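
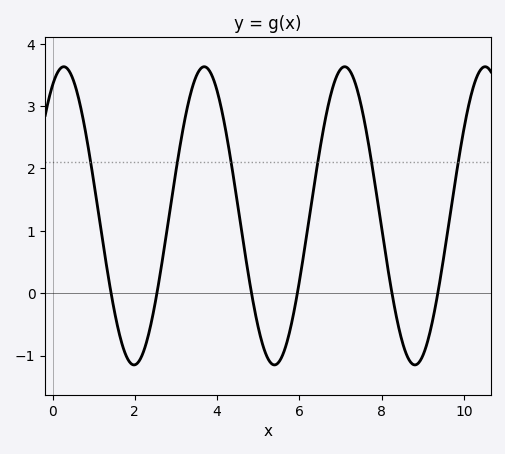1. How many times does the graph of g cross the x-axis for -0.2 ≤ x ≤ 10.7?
6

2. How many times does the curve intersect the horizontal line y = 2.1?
6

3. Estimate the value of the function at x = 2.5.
-0.134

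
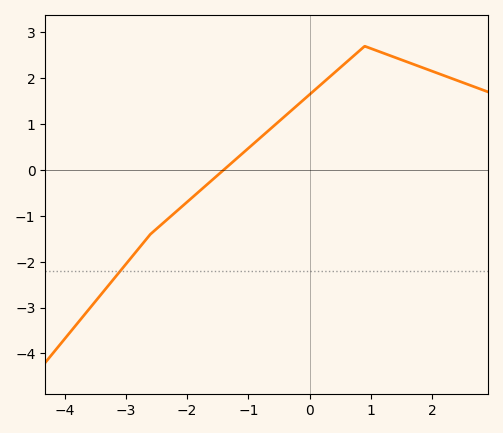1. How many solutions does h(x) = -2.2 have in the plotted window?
1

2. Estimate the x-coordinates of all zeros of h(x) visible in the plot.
-1.4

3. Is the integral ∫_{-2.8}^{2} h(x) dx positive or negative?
positive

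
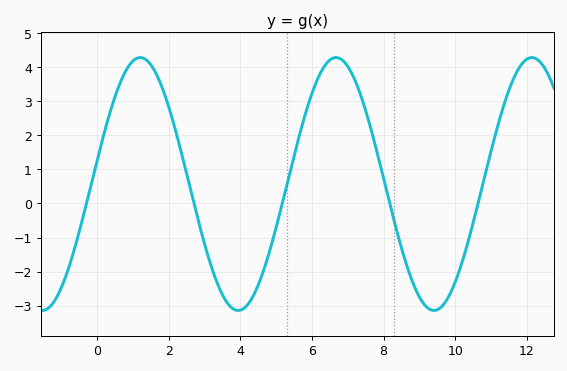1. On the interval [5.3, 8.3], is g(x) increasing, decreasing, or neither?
neither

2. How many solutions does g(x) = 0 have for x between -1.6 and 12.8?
5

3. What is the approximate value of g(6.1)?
3.5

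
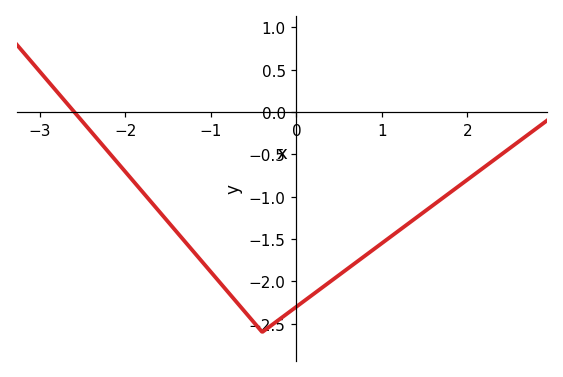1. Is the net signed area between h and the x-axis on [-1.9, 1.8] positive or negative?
negative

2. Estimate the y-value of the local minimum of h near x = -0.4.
-2.6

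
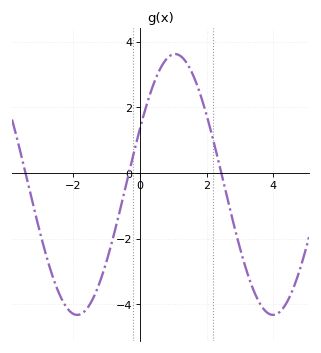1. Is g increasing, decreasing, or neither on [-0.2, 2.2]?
neither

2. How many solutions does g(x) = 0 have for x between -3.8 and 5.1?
3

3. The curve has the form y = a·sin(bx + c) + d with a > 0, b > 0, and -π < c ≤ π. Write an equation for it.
y = 3.97sin(1.1x + 0.44) - 0.35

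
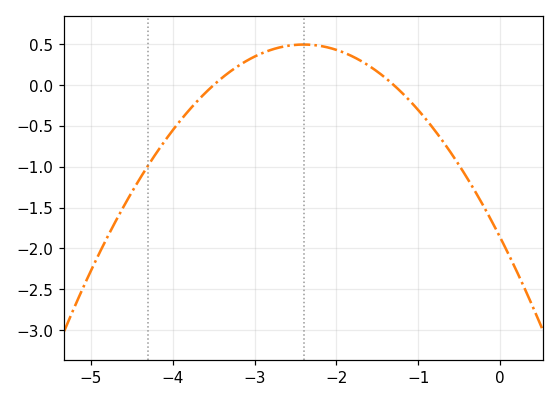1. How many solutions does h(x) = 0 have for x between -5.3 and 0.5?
2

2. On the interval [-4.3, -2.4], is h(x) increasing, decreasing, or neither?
increasing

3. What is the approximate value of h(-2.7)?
0.45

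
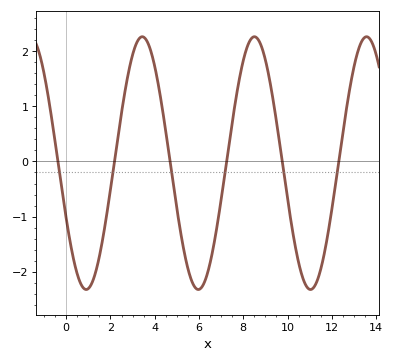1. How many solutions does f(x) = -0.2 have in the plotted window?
6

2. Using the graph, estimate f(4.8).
-0.305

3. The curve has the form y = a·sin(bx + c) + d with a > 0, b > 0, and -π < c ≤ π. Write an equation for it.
y = 2.29sin(1.24x - 2.69) - 0.03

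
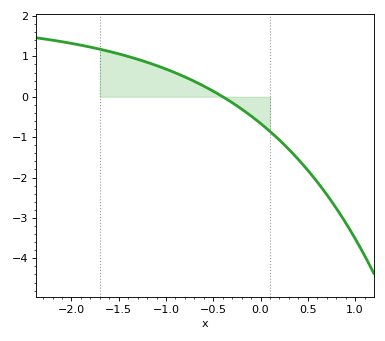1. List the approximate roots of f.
-0.4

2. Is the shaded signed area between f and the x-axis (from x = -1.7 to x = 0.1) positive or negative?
positive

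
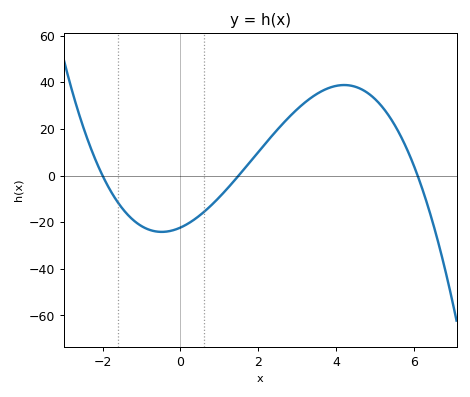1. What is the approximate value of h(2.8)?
26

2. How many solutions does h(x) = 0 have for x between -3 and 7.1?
3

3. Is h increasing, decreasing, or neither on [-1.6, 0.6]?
neither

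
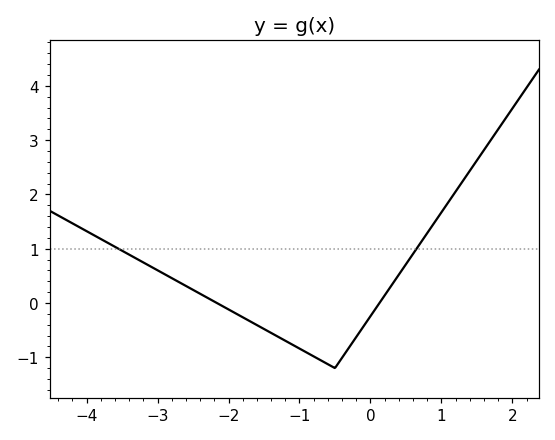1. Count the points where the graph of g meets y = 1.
2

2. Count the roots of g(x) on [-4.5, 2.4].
2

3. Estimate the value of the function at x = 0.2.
0.1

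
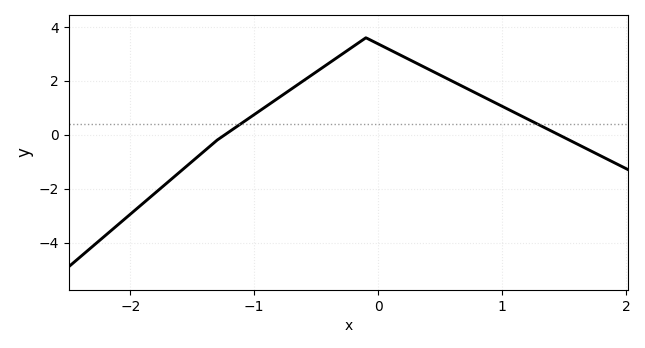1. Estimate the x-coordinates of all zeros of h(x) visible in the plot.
-1.24, 1.45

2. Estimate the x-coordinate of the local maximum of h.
-0.1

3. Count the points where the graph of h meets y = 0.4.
2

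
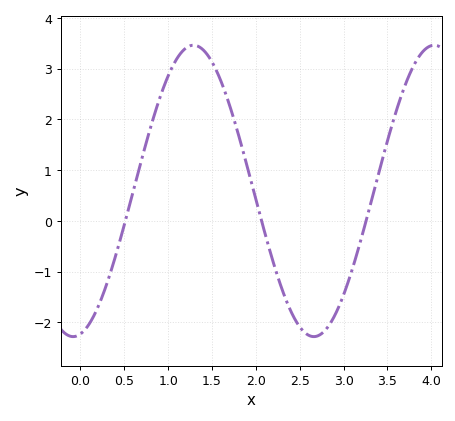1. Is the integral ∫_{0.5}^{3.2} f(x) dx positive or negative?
positive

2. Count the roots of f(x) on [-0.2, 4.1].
3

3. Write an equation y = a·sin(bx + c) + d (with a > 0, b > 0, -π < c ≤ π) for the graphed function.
y = 2.87sin(2.3x - 1.4) + 0.59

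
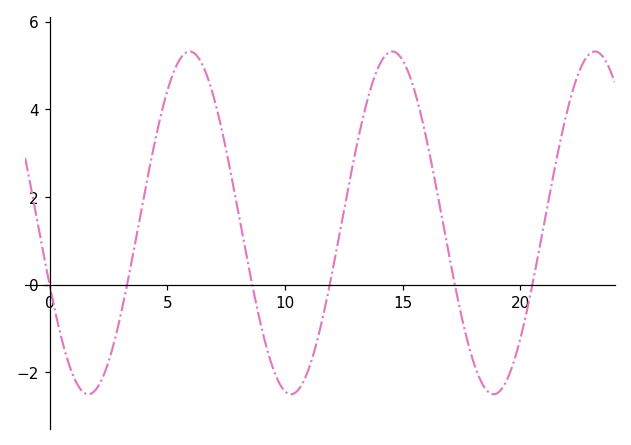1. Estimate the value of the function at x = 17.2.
0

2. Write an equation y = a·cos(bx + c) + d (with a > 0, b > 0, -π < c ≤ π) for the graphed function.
y = 3.91cos(0.73x + 1.9) + 1.41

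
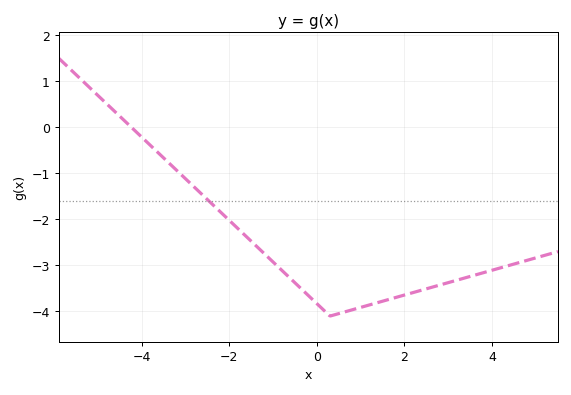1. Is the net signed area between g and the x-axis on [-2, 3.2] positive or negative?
negative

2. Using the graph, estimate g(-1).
-2.9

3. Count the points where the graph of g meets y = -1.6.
1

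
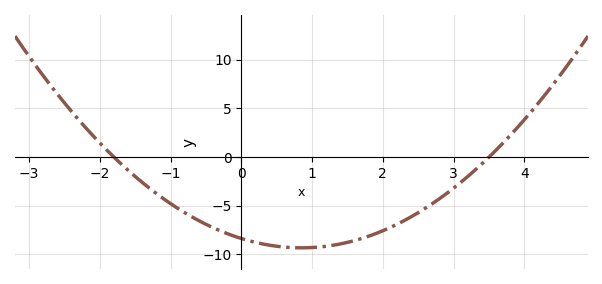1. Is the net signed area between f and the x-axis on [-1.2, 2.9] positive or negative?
negative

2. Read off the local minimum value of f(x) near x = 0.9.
-9.5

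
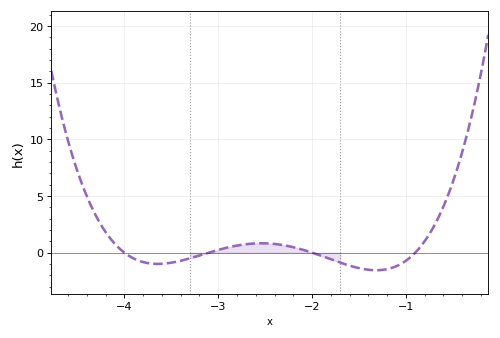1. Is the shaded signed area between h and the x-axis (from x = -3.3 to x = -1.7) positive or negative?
positive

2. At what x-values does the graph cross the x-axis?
-4, -3.1, -2, -0.9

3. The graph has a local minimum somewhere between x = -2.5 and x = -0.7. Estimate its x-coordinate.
-1.3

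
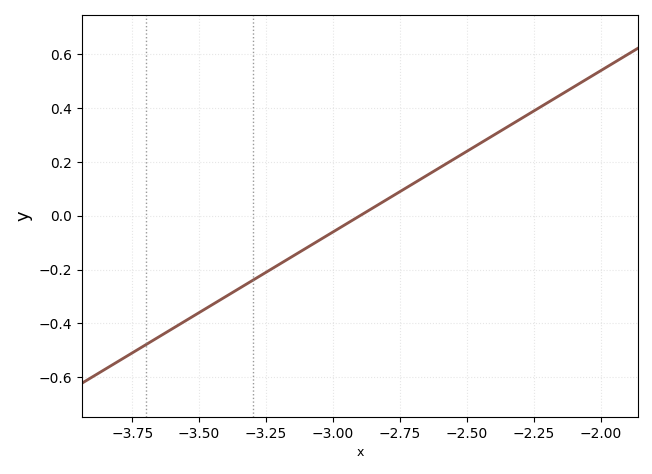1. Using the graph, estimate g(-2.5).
0.24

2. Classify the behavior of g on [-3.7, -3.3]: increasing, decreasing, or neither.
increasing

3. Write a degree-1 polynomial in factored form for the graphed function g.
y = 0.6(x + 2.9)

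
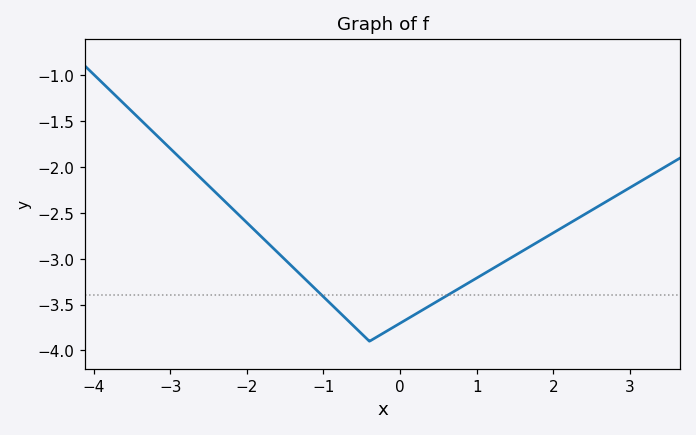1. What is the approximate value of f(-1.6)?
-2.95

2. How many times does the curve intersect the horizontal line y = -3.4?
2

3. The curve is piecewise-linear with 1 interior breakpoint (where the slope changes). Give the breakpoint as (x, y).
(-0.4, -3.9)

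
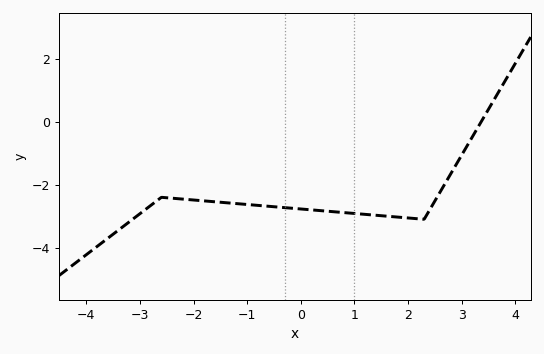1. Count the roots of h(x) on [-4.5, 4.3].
1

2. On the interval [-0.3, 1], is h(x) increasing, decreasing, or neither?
decreasing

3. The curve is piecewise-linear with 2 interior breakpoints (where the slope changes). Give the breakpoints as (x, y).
(-2.6, -2.4); (2.3, -3.1)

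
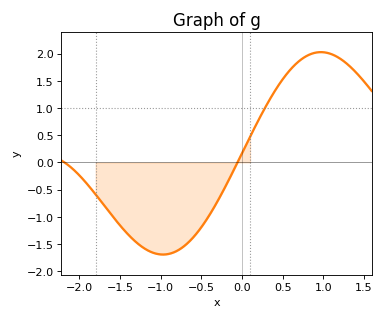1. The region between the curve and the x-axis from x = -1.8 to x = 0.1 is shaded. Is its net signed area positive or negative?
negative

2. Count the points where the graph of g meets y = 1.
1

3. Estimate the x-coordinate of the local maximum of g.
0.971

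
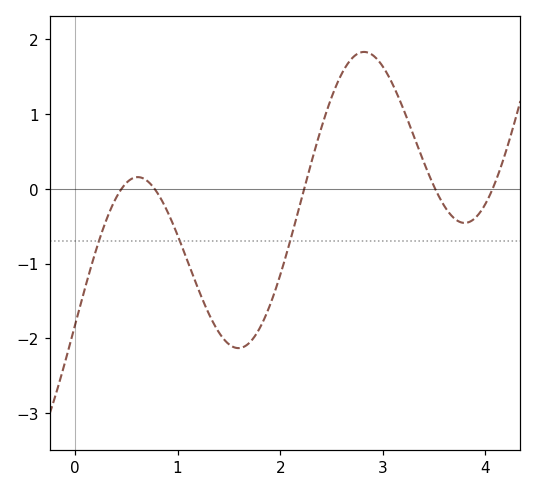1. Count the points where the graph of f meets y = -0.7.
3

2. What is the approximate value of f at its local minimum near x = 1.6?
-2.13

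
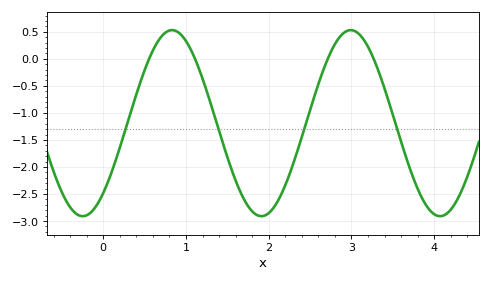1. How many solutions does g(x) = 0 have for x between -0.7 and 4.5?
4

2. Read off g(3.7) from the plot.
-2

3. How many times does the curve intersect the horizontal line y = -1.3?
4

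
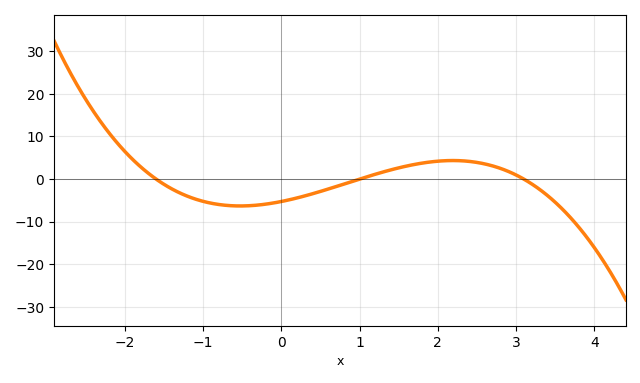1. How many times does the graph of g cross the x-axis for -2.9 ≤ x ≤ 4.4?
3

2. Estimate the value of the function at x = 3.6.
-7.17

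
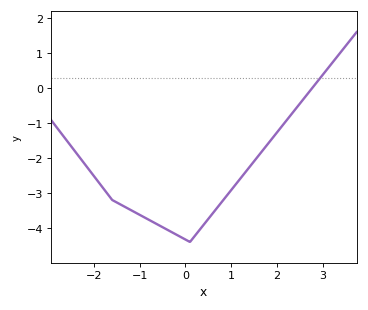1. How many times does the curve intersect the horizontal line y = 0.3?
1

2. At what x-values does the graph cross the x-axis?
2.77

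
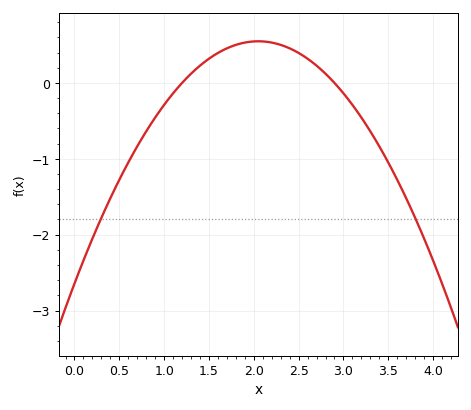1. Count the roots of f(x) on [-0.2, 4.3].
2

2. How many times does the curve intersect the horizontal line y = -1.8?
2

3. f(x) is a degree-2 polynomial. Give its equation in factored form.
y = -0.76(x - 1.2)(x - 2.9)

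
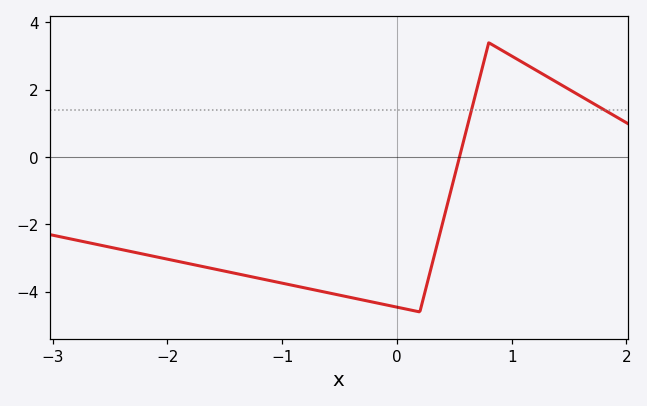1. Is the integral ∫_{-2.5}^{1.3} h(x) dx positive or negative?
negative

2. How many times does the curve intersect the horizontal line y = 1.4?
2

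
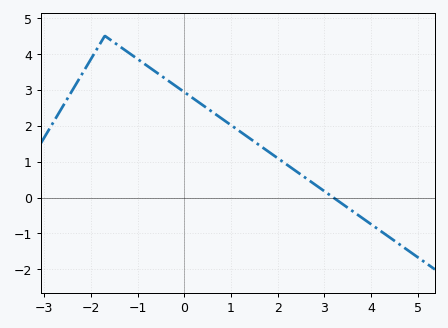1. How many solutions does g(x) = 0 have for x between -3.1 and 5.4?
1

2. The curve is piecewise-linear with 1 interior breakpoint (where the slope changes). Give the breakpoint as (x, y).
(-1.7, 4.5)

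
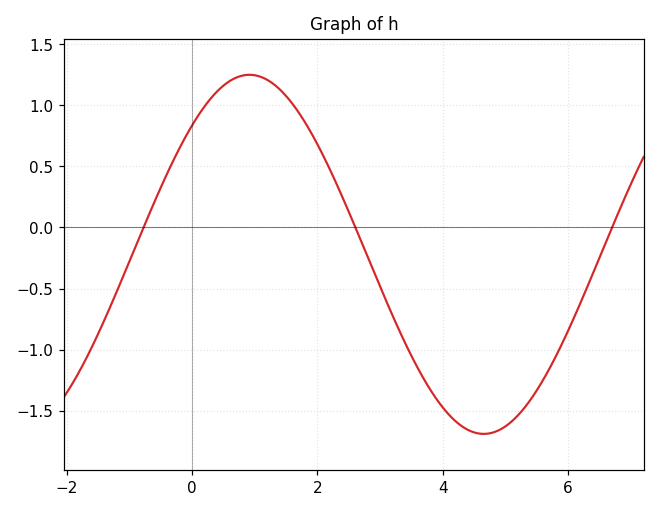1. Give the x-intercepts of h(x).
-0.8, 2.6, 6.8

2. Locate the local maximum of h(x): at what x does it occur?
1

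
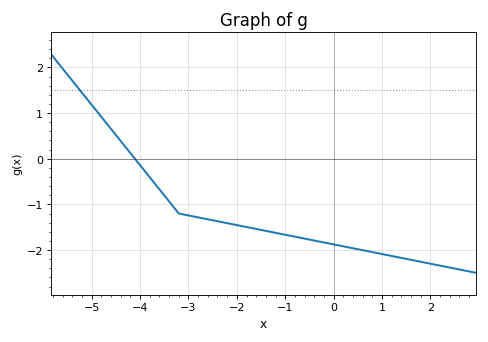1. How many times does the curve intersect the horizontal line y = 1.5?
1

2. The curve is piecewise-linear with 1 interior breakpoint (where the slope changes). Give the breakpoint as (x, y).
(-3.2, -1.2)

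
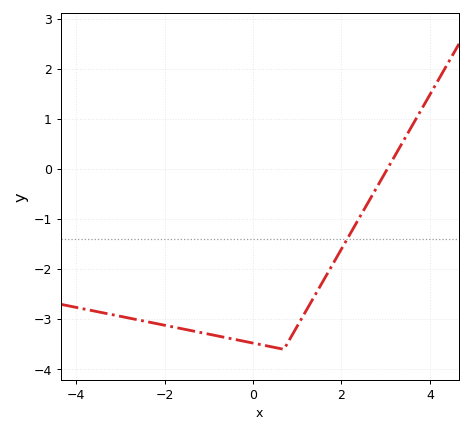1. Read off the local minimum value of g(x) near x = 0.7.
-3.6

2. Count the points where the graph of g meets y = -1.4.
1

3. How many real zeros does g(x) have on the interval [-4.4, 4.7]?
1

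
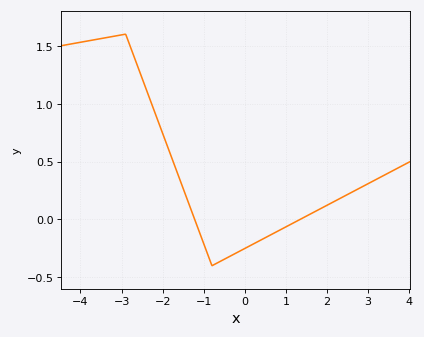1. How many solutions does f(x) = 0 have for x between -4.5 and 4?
2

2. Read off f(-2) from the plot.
0.743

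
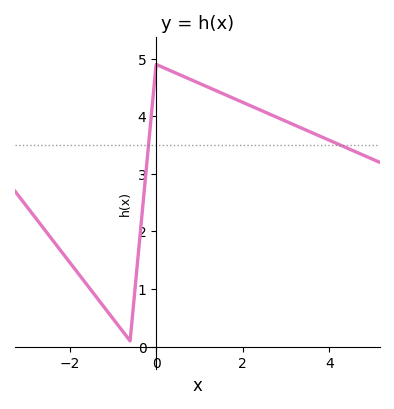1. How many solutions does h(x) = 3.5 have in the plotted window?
2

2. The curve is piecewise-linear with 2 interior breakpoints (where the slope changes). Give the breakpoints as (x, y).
(-0.6, 0.1); (0, 4.9)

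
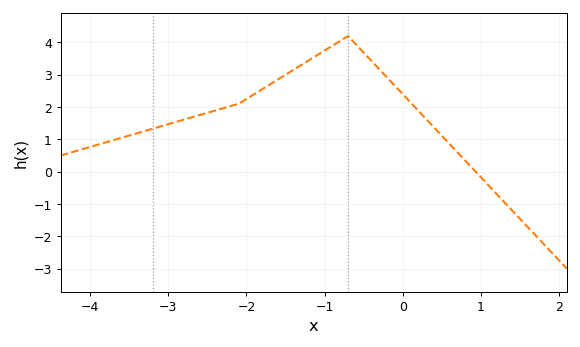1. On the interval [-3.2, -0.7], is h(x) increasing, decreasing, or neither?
increasing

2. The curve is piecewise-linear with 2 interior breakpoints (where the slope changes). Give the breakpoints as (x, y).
(-2.1, 2.1); (-0.7, 4.2)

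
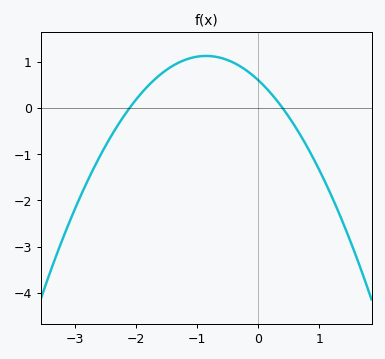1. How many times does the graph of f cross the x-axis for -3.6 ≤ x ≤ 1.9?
2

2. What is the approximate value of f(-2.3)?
-0.4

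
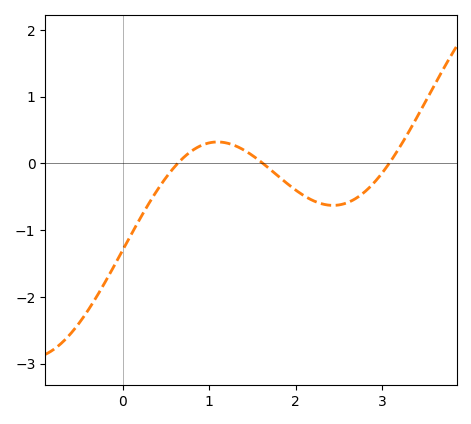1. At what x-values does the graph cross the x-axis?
0.636, 1.62, 3.08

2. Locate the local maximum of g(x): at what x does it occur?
1.1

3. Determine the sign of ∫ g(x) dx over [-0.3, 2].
negative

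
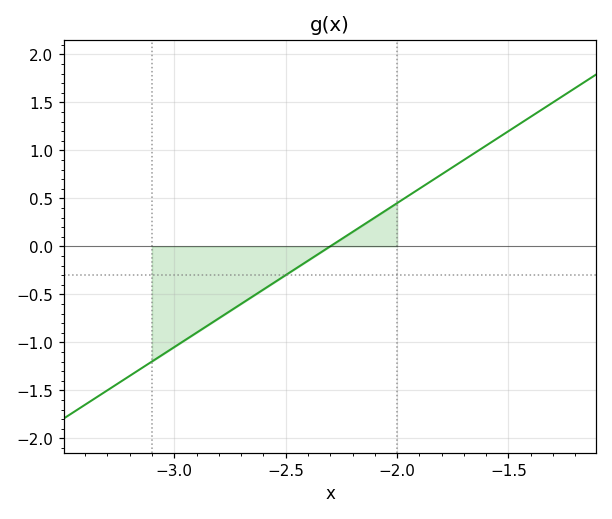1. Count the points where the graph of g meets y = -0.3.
1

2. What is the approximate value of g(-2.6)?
-0.45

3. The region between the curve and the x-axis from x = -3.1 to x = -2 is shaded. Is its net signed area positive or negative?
negative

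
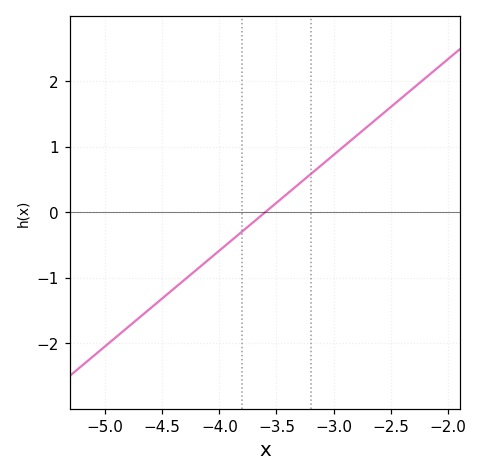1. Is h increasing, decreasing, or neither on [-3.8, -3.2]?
increasing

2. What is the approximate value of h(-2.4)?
1.75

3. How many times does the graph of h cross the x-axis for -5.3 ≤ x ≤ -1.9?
1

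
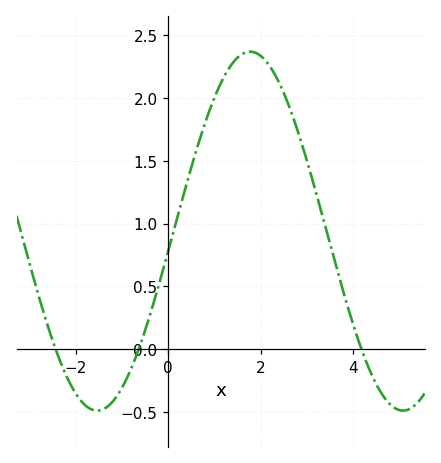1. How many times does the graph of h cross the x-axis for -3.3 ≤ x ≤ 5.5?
3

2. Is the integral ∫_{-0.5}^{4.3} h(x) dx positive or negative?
positive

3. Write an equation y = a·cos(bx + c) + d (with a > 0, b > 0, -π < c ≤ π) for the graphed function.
y = 1.43cos(0.95x - 1.68) + 0.94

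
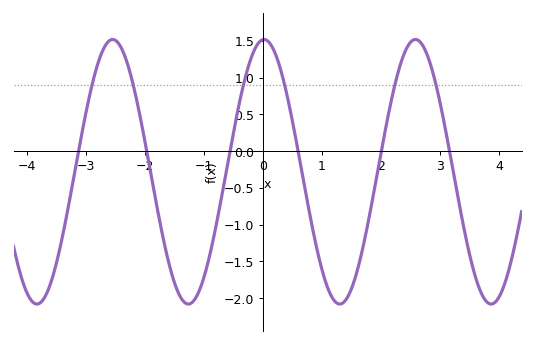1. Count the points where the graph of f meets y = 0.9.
6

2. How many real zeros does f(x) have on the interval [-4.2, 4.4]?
6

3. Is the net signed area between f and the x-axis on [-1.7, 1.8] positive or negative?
negative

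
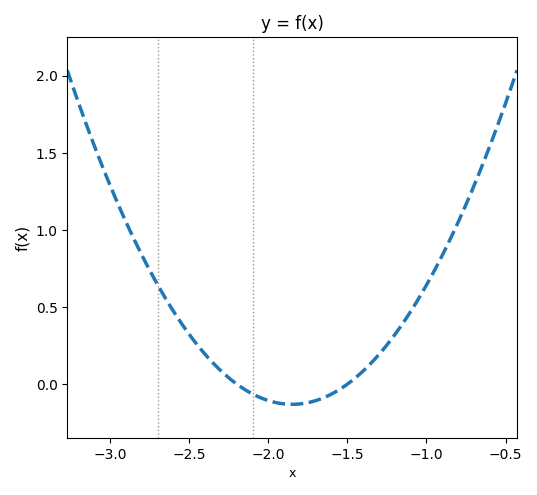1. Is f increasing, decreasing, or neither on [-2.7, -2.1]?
decreasing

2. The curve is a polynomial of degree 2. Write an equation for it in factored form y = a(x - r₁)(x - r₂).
y = 1.07(x + 2.2)(x + 1.5)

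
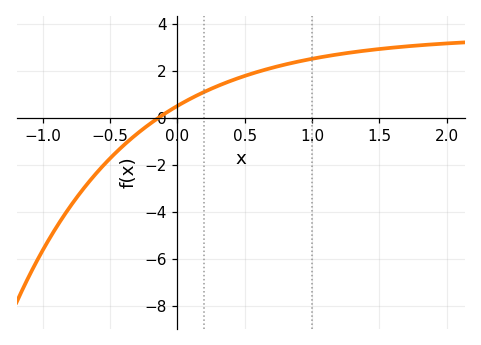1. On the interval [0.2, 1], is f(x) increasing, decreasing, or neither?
increasing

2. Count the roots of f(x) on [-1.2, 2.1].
1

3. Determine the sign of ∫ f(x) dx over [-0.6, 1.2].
positive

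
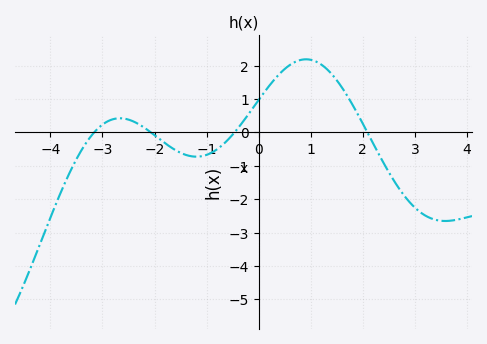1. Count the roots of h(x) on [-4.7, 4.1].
4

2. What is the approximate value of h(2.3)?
-0.6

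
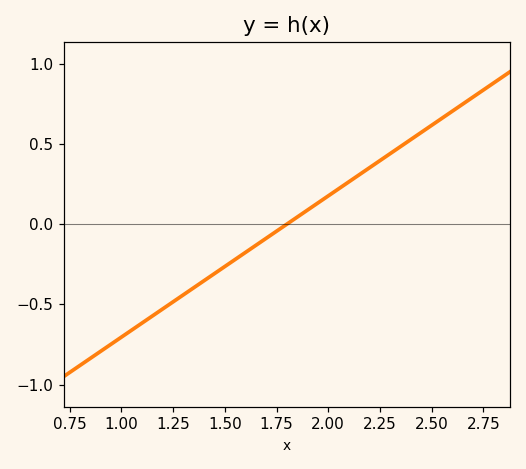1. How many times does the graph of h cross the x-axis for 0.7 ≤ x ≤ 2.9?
1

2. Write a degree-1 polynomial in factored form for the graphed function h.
y = 0.88(x - 1.8)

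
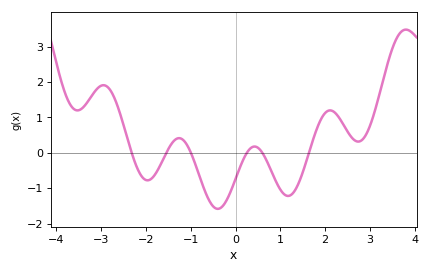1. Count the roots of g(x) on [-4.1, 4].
6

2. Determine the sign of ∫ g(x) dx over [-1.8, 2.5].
negative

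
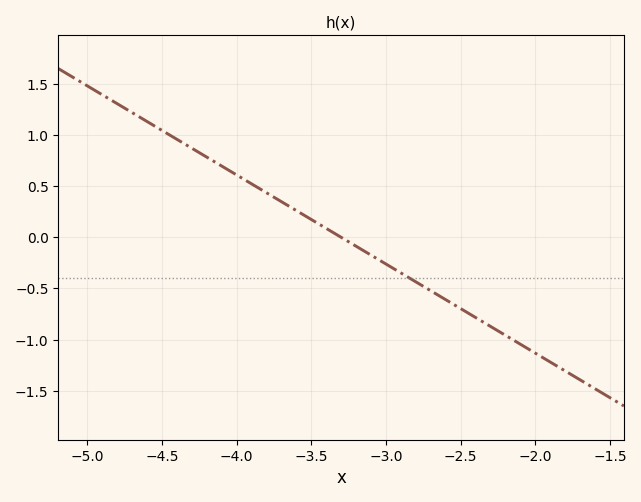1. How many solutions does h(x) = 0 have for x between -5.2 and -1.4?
1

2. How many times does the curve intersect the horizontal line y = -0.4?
1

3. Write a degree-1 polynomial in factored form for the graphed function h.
y = -0.87(x + 3.3)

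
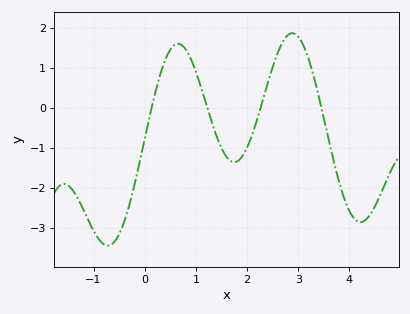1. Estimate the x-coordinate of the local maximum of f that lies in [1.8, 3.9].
2.88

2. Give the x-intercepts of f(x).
0.134, 1.23, 2.26, 3.45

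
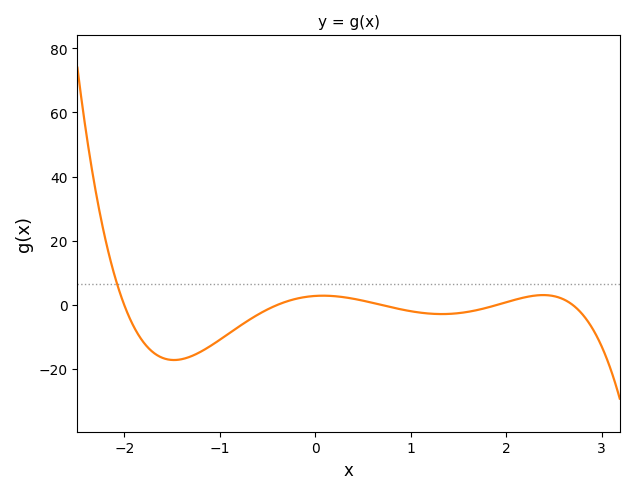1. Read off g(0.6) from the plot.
0.703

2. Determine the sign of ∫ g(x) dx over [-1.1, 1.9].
negative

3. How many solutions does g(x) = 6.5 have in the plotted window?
1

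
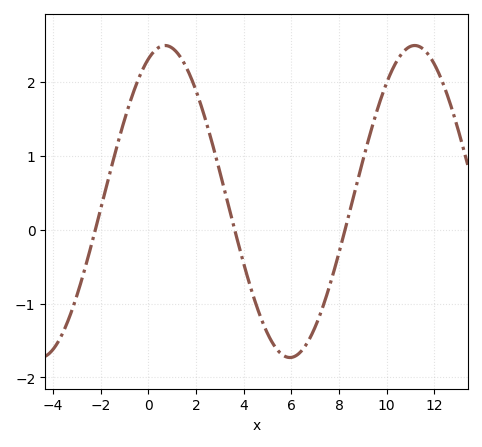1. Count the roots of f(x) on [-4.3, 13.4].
3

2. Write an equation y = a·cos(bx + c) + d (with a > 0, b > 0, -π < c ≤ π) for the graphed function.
y = 2.11cos(0.6x - 0.422) + 0.38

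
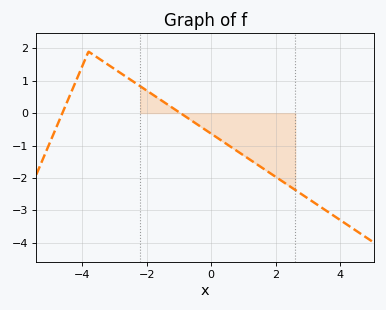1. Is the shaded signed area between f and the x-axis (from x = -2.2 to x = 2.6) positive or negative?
negative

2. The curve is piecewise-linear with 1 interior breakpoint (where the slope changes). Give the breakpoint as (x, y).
(-3.8, 1.9)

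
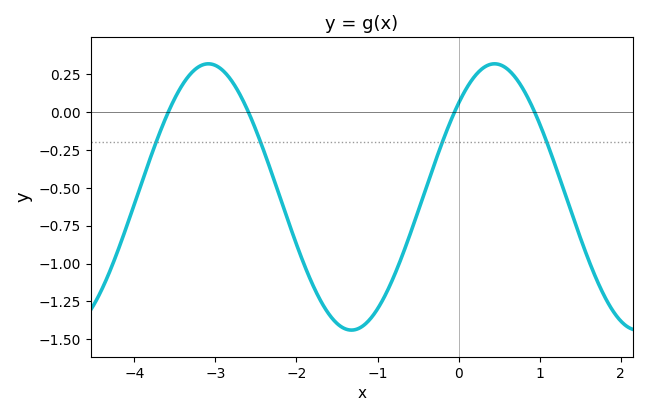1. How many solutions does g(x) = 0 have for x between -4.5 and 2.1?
4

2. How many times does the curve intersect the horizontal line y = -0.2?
4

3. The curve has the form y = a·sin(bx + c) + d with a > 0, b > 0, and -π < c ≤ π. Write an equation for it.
y = 0.88sin(1.8x + 0.78) - 0.56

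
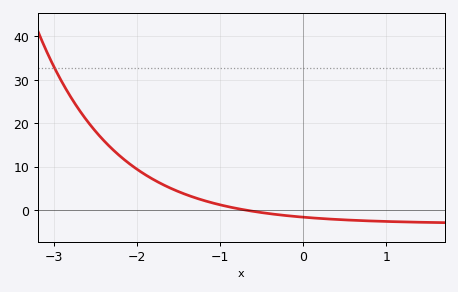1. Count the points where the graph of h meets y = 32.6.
1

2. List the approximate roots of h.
-0.7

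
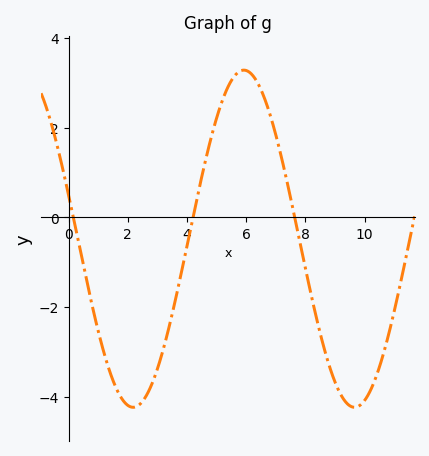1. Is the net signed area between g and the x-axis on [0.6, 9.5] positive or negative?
negative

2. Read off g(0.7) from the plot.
-1.69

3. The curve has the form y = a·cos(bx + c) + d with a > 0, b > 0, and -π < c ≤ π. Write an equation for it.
y = 3.76cos(0.84x + 1.31) - 0.48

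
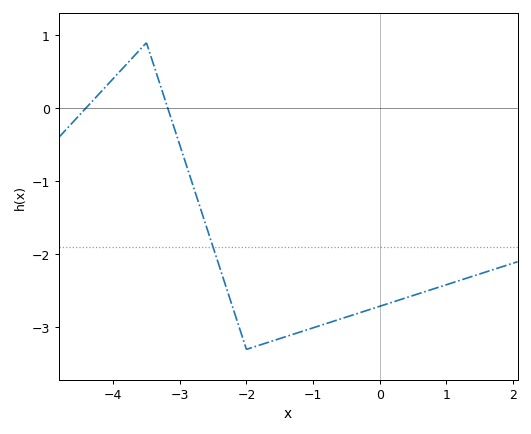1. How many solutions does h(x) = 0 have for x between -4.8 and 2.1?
2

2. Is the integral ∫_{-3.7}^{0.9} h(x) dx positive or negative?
negative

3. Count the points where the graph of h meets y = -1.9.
1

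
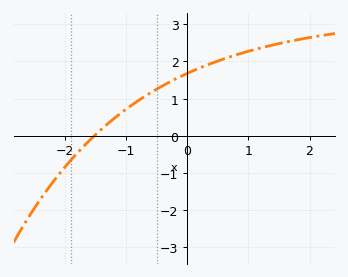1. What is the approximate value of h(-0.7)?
1.1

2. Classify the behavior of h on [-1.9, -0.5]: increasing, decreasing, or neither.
increasing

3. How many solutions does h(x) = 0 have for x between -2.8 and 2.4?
1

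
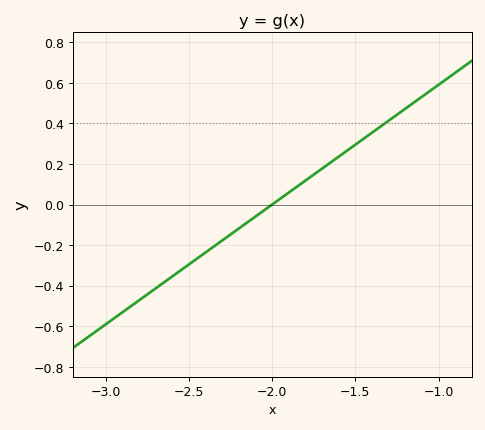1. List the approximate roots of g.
-2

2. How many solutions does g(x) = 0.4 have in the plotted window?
1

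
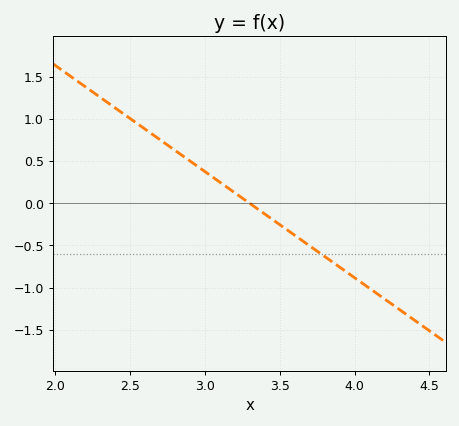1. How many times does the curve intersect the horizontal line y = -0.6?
1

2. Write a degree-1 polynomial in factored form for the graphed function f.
y = -1.26(x - 3.3)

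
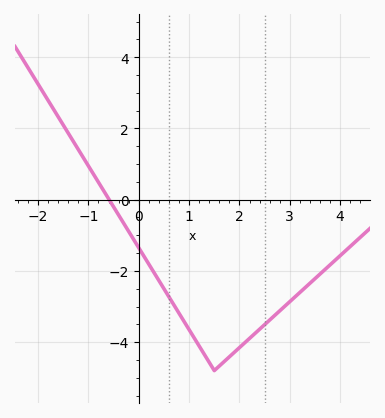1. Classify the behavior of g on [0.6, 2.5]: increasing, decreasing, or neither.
neither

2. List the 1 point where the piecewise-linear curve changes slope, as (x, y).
(1.5, -4.8)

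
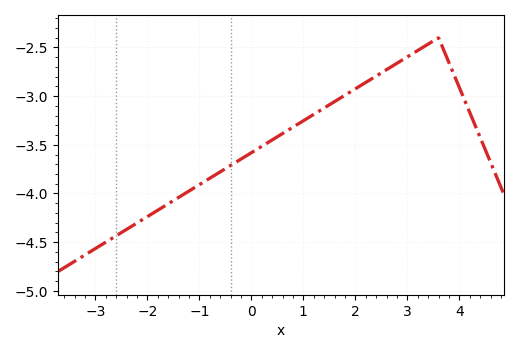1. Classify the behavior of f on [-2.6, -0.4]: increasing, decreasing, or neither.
increasing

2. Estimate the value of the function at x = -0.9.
-3.9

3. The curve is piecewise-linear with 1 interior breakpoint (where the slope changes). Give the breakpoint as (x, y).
(3.6, -2.4)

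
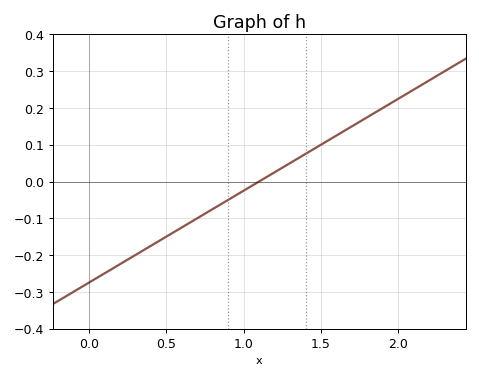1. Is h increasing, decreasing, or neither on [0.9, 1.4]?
increasing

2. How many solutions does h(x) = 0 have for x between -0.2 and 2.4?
1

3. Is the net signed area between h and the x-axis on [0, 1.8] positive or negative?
negative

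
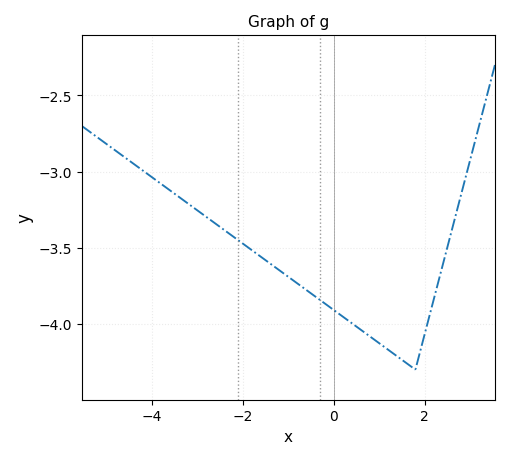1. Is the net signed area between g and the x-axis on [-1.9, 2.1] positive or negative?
negative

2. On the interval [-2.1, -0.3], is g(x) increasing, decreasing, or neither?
decreasing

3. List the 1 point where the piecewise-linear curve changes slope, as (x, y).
(1.8, -4.3)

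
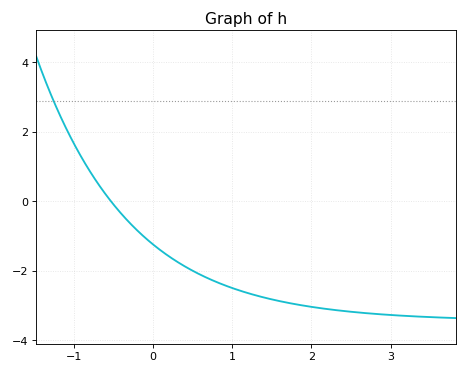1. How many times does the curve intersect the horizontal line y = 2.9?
1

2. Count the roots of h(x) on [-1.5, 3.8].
1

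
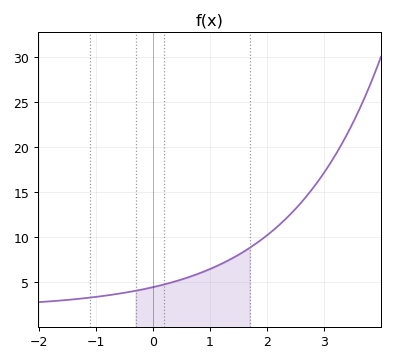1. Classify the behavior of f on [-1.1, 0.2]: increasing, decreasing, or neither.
increasing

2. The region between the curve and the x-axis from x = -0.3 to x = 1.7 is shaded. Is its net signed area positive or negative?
positive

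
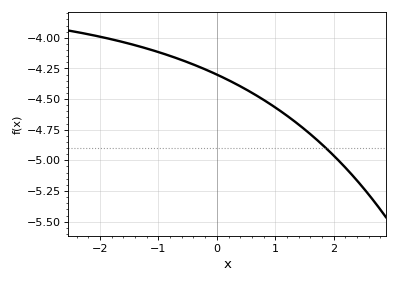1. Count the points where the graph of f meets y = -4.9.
1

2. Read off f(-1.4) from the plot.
-4.06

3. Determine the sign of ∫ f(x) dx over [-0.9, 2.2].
negative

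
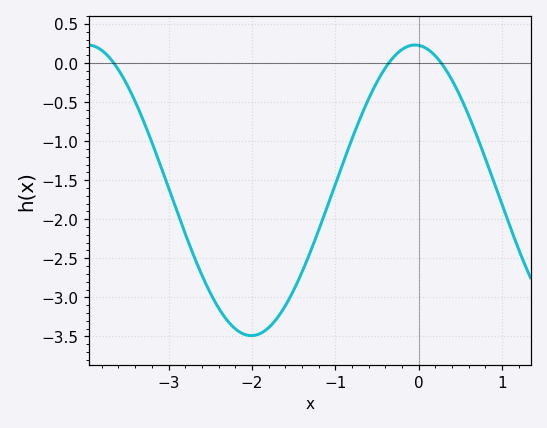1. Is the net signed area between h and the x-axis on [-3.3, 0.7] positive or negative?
negative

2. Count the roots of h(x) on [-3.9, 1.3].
3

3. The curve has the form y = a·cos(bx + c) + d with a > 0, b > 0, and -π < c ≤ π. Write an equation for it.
y = 1.86cos(1.6x + 0.07) - 1.63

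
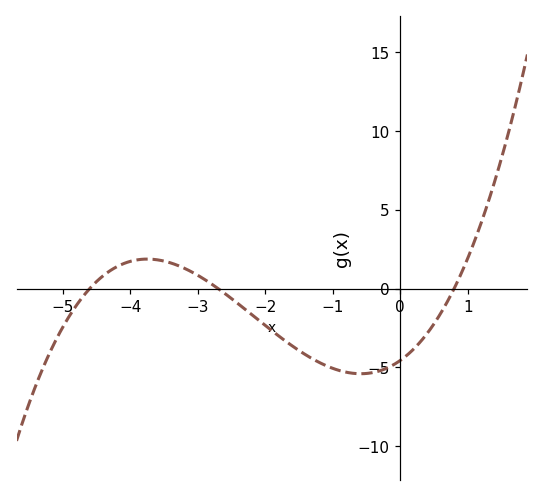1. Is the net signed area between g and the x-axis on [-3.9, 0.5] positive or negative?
negative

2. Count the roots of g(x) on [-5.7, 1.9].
3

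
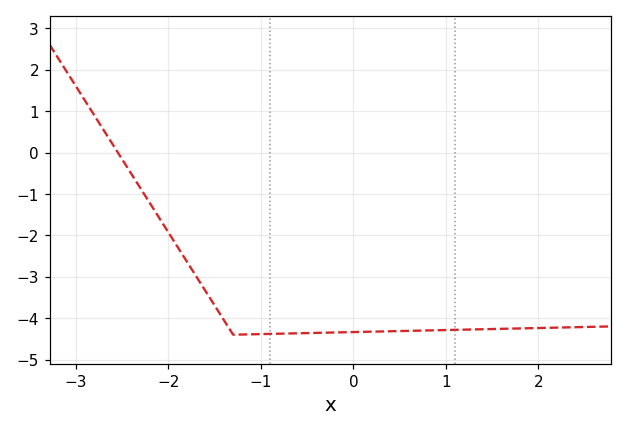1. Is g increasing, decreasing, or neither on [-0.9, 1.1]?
increasing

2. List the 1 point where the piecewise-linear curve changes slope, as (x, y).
(-1.3, -4.4)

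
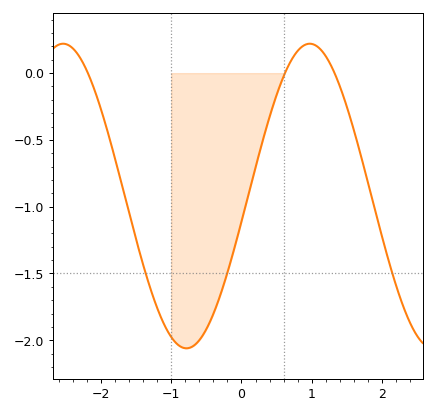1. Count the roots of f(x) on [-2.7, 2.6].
3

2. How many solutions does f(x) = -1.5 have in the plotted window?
3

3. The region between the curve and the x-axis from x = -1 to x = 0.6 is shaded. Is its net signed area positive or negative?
negative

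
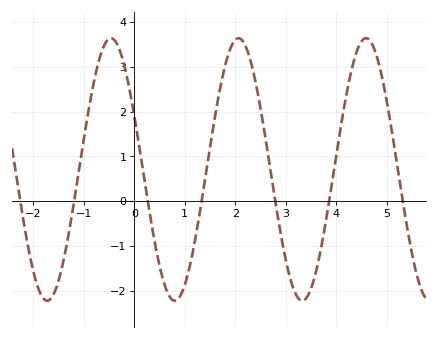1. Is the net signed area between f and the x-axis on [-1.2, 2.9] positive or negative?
positive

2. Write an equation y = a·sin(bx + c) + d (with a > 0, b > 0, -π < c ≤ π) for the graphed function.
y = 2.93sin(2.5x + 2.7) + 0.71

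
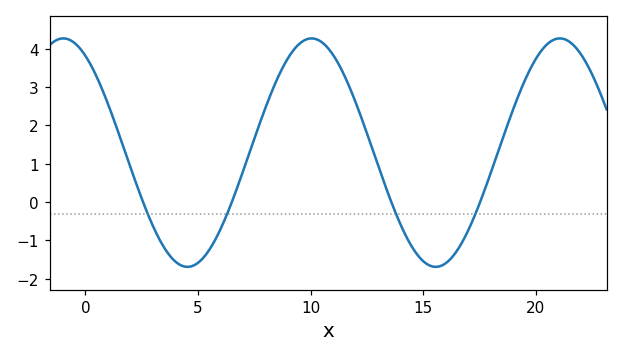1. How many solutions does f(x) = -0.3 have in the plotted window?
4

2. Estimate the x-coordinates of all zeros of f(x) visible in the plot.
2.56, 6.5, 13.6, 17.5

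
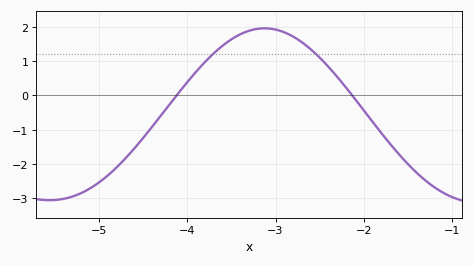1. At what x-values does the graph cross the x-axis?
-4.1, -2.1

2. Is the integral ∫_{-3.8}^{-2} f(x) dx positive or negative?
positive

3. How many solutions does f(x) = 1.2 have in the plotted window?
2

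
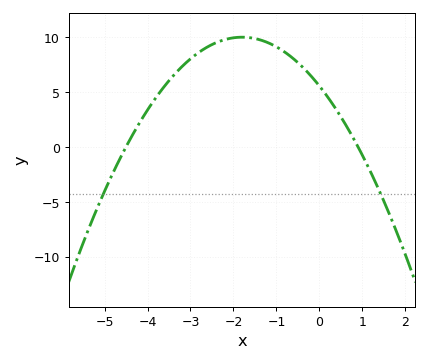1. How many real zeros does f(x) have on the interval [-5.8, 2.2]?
2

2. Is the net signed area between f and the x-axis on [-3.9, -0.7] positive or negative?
positive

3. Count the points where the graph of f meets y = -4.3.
2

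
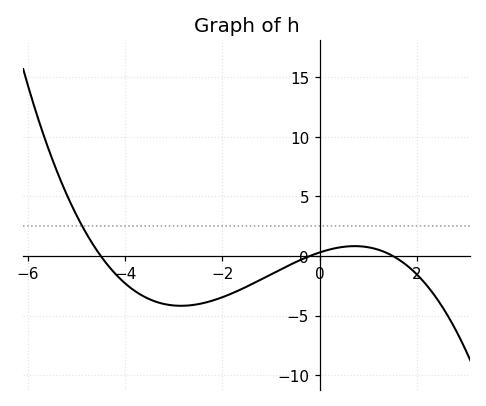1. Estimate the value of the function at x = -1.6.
-2.77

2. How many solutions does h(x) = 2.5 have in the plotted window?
1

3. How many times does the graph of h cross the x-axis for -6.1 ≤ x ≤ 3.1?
3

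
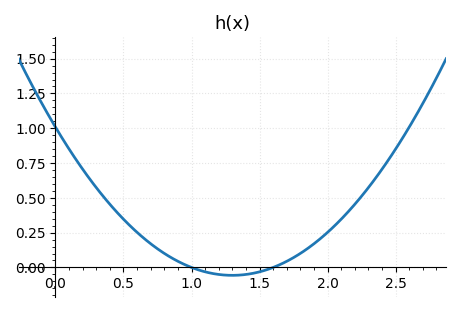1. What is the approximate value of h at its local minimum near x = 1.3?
-0.06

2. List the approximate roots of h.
1, 1.6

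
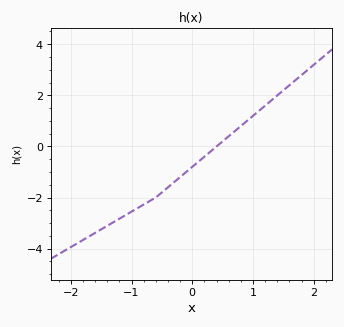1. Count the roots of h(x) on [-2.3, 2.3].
1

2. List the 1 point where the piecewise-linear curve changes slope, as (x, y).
(-0.6, -2)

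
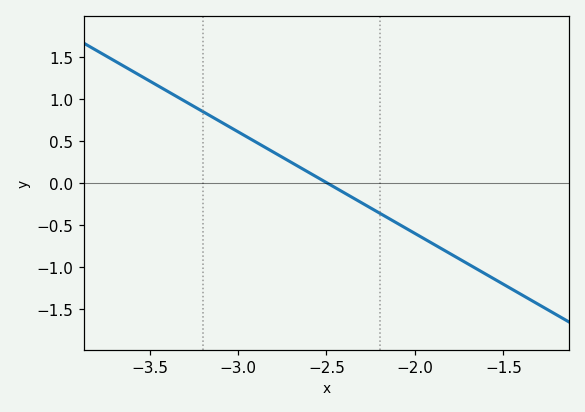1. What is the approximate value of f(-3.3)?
0.95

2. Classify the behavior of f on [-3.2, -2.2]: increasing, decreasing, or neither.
decreasing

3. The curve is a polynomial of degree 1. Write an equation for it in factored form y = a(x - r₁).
y = -1.21(x + 2.5)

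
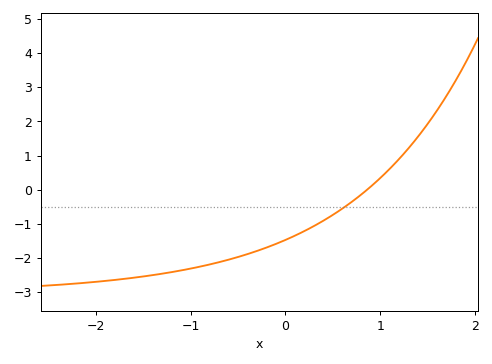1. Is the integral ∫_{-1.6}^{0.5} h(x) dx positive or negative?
negative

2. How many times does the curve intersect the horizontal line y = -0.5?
1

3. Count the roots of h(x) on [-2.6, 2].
1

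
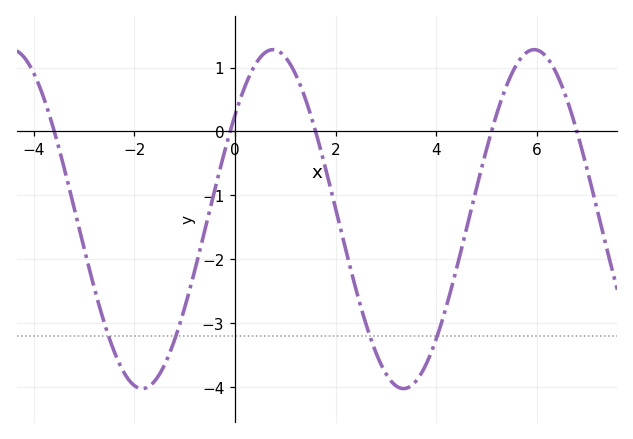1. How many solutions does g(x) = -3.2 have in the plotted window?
4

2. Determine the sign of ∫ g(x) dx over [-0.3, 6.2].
negative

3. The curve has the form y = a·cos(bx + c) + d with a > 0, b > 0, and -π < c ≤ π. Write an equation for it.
y = 2.65cos(1.21x - 0.912) - 1.37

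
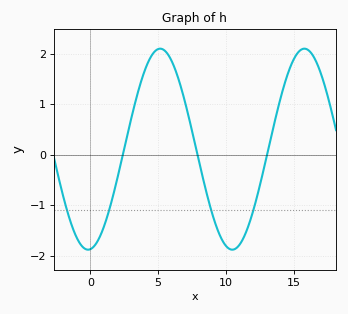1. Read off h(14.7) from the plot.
1.69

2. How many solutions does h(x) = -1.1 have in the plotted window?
4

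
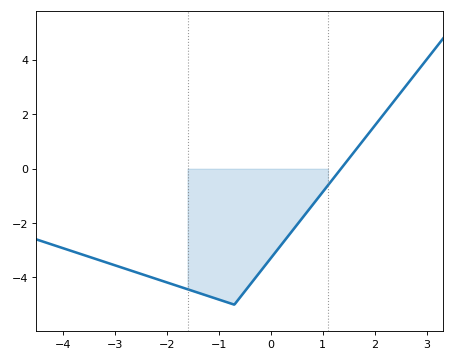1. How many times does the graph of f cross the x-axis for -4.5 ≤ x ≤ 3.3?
1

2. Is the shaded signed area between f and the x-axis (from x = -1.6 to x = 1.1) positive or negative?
negative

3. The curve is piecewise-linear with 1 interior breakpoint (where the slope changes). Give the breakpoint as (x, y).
(-0.7, -5)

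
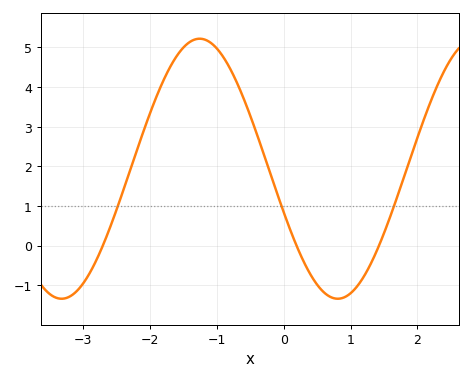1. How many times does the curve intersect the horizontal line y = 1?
3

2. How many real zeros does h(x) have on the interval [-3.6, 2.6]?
3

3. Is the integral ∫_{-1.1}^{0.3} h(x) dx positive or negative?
positive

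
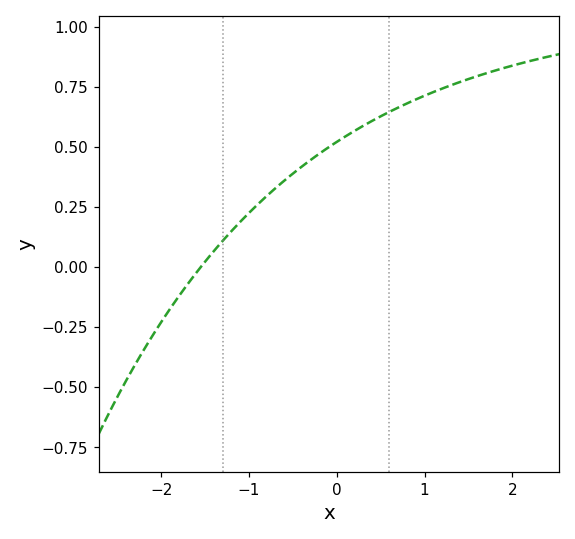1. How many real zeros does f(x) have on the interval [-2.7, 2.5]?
1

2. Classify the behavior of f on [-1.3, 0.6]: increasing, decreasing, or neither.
increasing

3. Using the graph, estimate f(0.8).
0.68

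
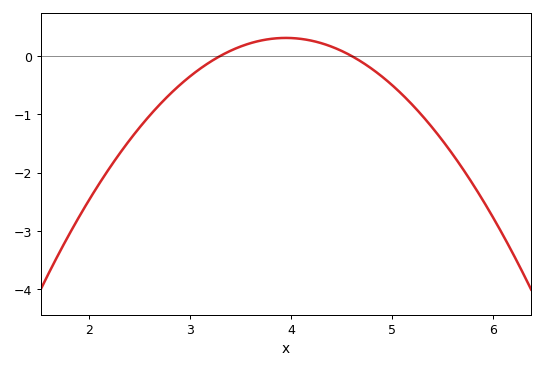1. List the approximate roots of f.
3.3, 4.6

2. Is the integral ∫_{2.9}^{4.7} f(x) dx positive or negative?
positive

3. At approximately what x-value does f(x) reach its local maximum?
3.95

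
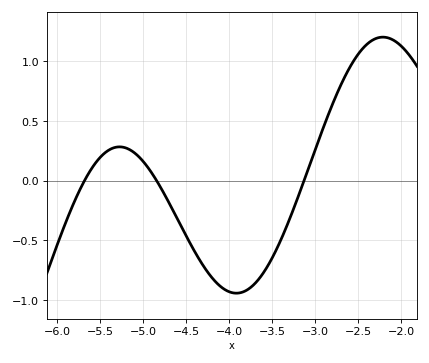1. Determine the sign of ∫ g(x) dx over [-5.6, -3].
negative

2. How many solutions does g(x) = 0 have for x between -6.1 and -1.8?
3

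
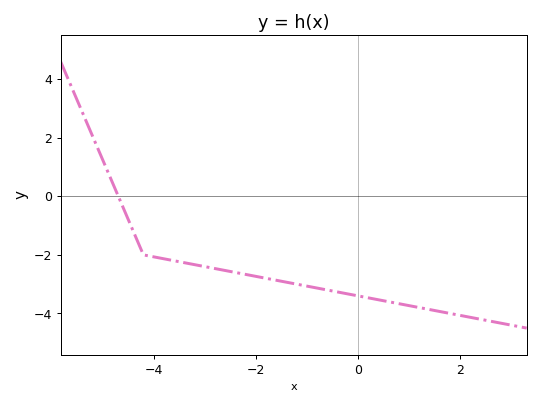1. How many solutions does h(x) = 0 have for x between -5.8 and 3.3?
1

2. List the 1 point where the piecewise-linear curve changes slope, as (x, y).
(-4.2, -2)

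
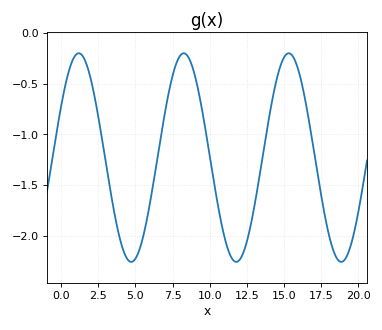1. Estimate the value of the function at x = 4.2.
-2.15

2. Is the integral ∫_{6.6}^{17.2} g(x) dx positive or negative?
negative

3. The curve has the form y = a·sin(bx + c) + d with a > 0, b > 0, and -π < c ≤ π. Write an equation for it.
y = 1.03sin(0.89x + 0.512) - 1.23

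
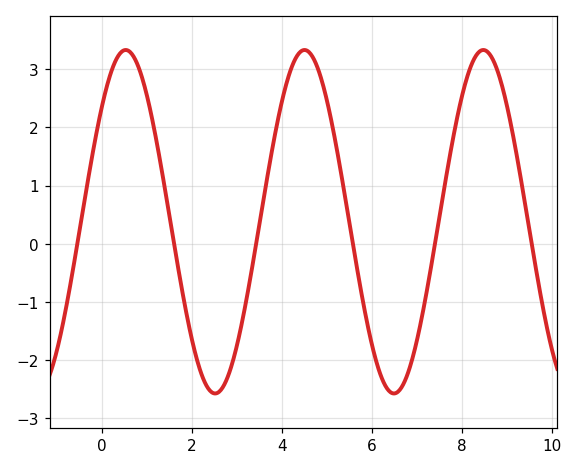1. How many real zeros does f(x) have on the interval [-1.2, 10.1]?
6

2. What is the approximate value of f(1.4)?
0.9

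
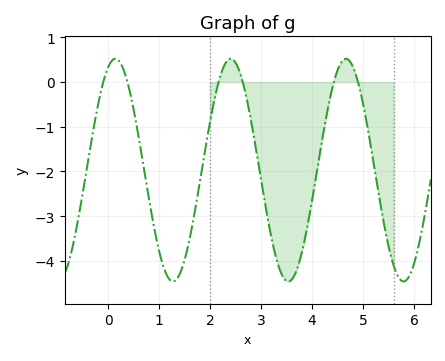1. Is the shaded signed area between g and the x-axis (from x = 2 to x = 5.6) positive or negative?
negative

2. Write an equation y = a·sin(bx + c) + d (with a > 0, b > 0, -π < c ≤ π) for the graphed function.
y = 2.49sin(2.78x + 1.17) - 1.97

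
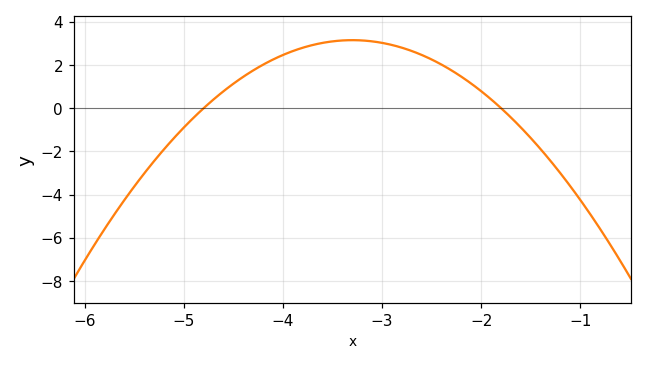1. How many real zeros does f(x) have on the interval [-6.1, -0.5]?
2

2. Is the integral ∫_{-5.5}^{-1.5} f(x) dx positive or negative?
positive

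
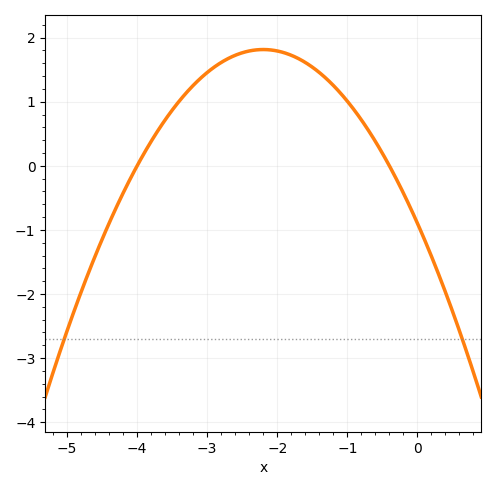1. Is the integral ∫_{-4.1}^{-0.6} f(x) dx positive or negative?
positive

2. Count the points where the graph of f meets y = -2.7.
2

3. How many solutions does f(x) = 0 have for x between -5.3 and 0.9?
2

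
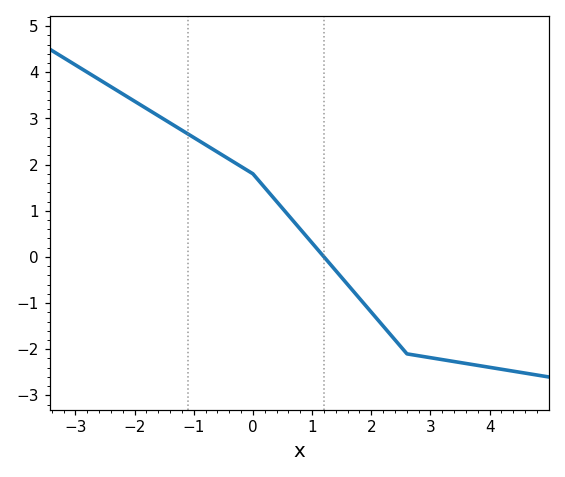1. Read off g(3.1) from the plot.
-2.2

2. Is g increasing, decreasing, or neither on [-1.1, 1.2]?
decreasing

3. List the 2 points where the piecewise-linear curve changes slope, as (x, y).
(0, 1.8); (2.6, -2.1)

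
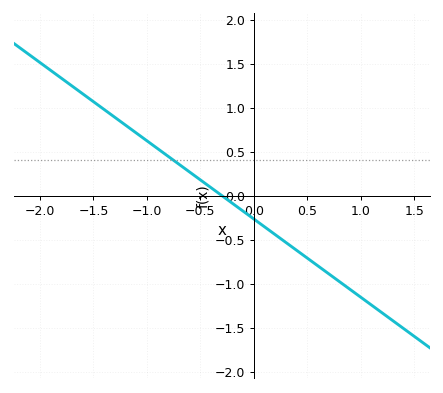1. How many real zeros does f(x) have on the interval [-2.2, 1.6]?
1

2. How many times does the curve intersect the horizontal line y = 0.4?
1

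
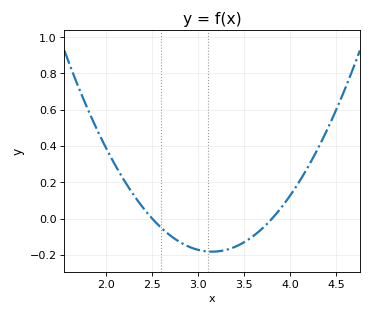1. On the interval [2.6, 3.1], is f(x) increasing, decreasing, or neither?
decreasing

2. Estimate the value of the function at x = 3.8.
0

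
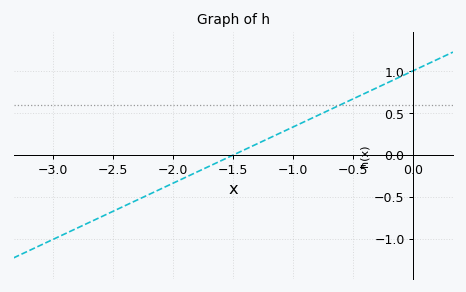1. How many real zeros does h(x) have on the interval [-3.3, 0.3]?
1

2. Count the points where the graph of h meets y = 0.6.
1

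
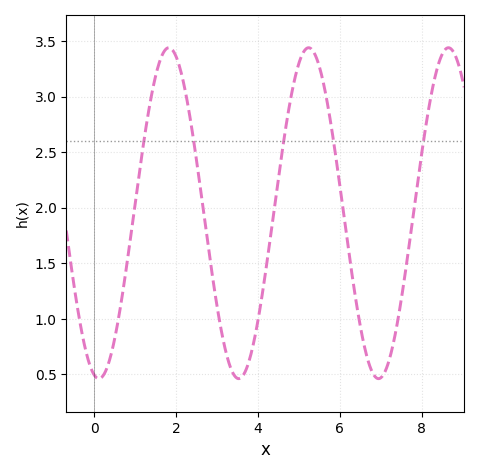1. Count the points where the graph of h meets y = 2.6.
5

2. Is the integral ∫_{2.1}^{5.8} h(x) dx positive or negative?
positive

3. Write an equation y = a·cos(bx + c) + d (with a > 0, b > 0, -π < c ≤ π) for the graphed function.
y = 1.49cos(1.8x + 2.9) + 1.95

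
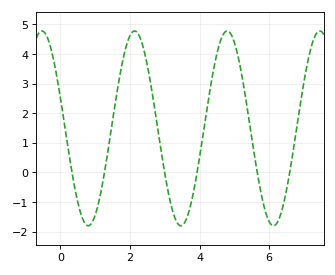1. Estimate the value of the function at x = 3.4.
-1.8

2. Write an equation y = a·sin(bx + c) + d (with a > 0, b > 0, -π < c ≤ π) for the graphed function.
y = 3.29sin(2.4x + 2.8) + 1.49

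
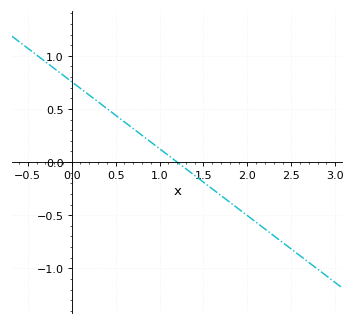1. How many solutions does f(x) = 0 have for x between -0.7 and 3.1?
1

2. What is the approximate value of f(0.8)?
0.25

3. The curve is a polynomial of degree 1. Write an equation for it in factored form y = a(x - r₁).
y = -0.63(x - 1.2)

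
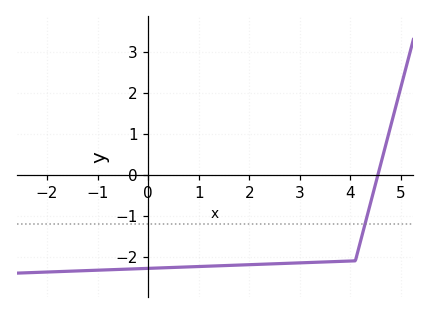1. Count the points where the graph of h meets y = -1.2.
1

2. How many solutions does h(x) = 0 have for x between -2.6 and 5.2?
1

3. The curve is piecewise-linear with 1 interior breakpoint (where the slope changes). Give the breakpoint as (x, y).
(4.1, -2.1)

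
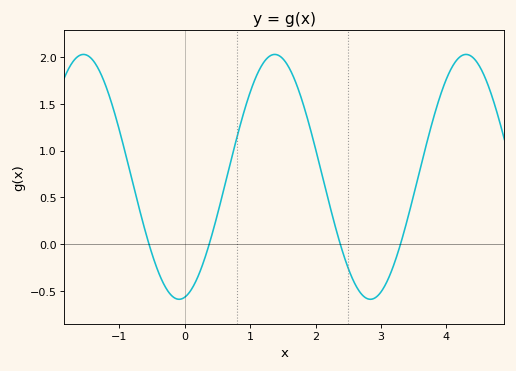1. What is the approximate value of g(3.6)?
0.8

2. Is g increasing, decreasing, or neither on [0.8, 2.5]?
neither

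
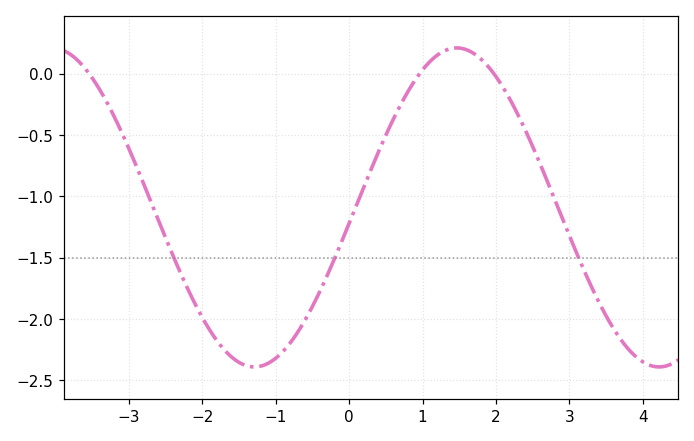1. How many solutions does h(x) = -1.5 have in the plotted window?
3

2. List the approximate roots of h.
-3.6, 1, 2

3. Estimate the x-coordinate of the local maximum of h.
1.4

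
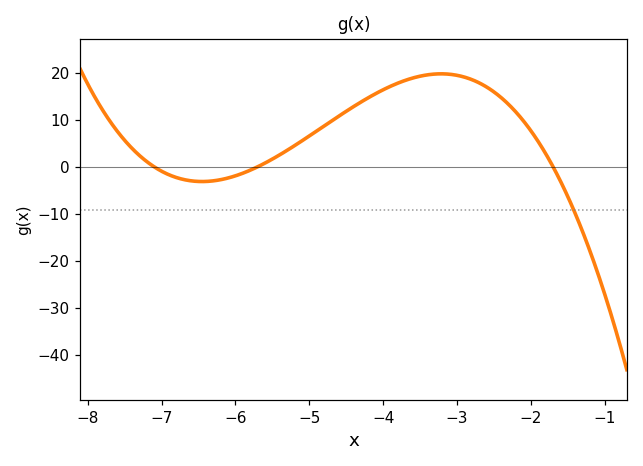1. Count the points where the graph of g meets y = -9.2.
1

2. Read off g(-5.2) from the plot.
4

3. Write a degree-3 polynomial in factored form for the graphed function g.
y = -1.35(x + 7.1)(x + 5.7)(x + 1.7)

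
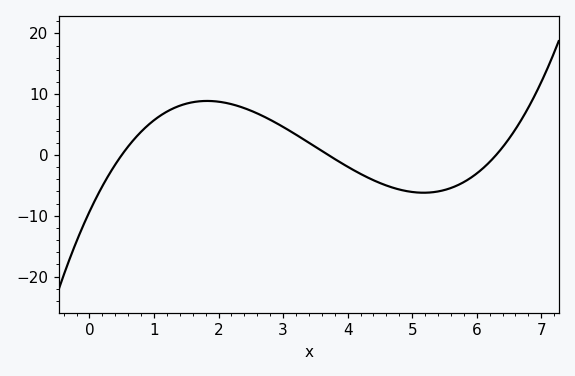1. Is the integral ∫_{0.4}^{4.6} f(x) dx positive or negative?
positive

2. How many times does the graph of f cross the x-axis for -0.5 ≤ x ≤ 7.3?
3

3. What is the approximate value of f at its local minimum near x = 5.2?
-6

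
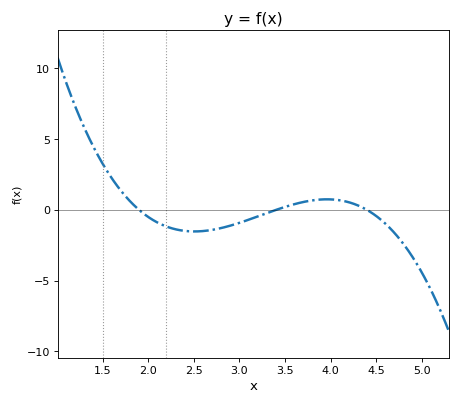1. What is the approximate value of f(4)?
0.5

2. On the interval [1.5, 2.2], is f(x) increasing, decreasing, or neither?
decreasing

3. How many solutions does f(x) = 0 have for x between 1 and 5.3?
3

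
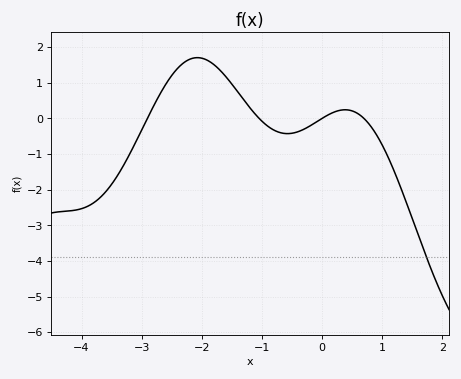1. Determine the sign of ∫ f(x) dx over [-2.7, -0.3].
positive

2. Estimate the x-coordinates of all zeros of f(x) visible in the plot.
-2.9, -1, 0, 0.7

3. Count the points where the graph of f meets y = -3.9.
1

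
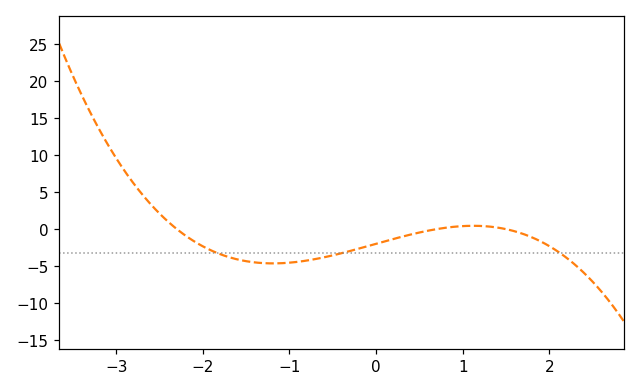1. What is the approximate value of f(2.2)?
-3.87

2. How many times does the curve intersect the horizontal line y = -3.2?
3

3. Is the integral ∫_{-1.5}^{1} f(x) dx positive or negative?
negative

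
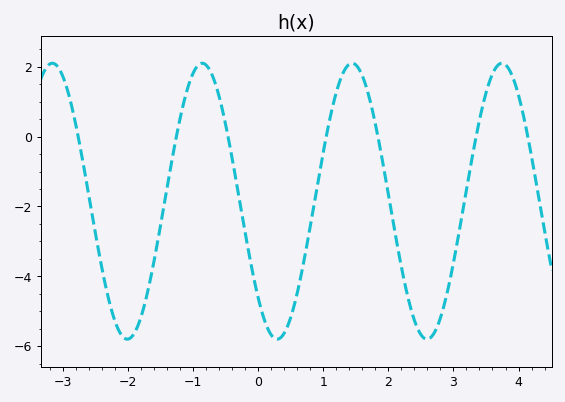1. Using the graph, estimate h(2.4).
-5.2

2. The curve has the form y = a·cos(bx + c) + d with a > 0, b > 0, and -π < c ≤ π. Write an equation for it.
y = 3.95cos(2.7x + 2.3) - 1.85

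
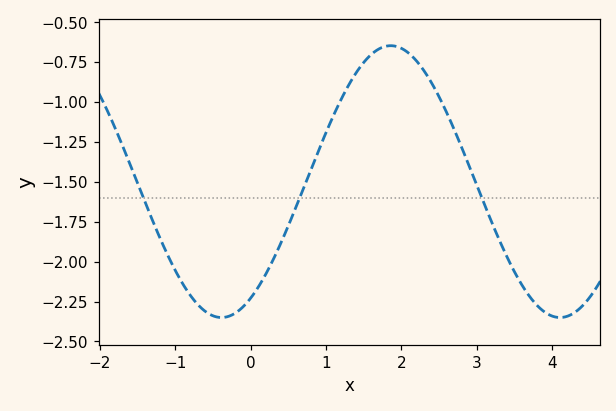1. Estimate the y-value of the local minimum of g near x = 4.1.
-2.34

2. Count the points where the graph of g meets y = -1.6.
3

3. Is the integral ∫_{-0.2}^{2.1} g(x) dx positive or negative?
negative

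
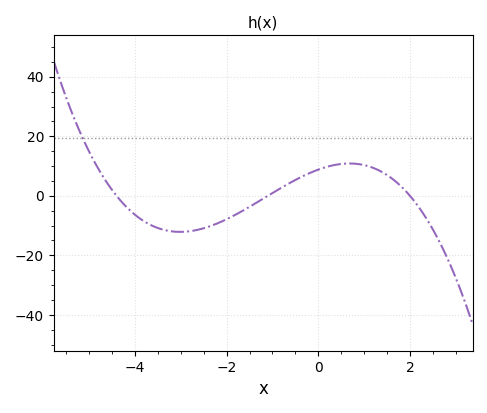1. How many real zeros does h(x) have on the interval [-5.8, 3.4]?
3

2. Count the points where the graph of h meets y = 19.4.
1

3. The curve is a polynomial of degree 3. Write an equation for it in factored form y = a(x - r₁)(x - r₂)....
y = -0.91(x + 4.4)(x + 1.1)(x - 2)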